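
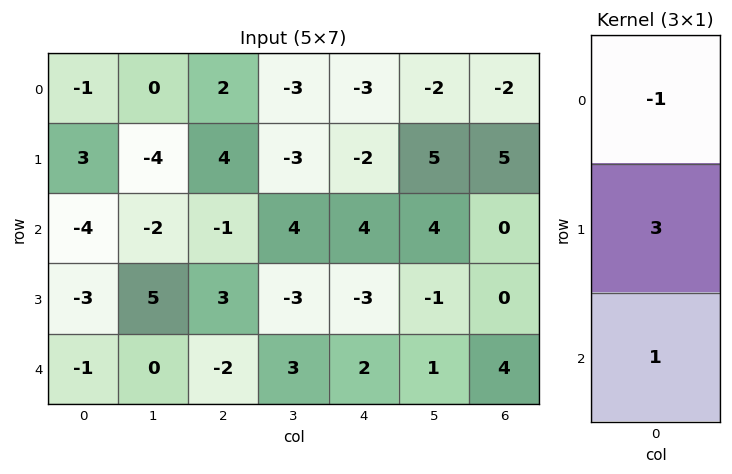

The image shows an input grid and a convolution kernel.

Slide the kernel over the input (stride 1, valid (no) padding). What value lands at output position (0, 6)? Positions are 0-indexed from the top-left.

17

The receptive field on the input at this output position is [-2 / 5 / 0]. Elementwise product with the kernel and sum: -2·-1 + 5·3 + 0·1.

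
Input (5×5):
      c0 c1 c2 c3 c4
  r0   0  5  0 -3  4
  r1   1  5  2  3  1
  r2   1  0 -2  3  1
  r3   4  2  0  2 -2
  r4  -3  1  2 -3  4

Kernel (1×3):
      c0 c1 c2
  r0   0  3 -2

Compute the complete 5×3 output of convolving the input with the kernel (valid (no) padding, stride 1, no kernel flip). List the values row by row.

Output[0,0]: The receptive field on the input at this output position is [0 5 0]. Elementwise product with the kernel and sum: 5·3 + 0·-2.

15 6 -17
11 0 7
4 -12 7
6 -4 10
-1 12 -17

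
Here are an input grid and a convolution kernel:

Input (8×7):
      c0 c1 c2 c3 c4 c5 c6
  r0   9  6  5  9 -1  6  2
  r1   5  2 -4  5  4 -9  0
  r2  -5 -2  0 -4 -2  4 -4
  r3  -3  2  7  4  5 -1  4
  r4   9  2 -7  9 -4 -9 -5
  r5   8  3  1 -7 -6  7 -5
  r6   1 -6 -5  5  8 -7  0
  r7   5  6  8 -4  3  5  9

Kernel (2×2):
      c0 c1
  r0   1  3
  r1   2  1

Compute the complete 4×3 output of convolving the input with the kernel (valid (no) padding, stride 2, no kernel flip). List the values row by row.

39 29 16
-15 6 19
34 15 -36
-1 22 -2

Output[0,0]: The receptive field on the input at this output position is [9 6 / 5 2]. Elementwise product with the kernel and sum: 9·1 + 6·3 + 5·2 + 2·1.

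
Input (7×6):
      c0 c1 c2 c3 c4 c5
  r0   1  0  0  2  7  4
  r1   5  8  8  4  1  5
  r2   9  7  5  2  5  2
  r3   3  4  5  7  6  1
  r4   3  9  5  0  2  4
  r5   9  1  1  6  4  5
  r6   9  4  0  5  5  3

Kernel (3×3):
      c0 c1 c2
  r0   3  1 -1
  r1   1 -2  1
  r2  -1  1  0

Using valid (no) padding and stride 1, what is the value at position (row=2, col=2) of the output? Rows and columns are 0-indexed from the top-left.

4

The receptive field on the input at this output position is [5 2 5 / 5 7 6 / 5 0 2]. Elementwise product with the kernel and sum: 5·3 + 2·1 + 5·-1 + 5·1 + 7·-2 + 6·1 + 5·-1 + 0·1.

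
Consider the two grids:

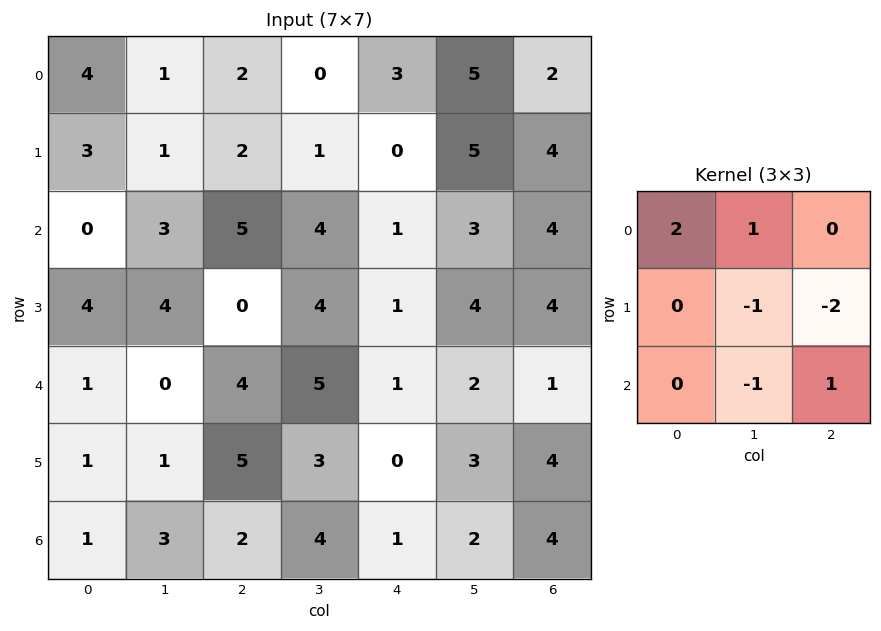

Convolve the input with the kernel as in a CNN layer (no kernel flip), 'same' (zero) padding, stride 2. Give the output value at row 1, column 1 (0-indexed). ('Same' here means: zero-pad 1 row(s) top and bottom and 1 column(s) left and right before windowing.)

-5

The receptive field on the zero-padded input at this output position is [1 2 1 / 3 5 4 / 4 0 4]. Elementwise product with the kernel and sum: 1·2 + 2·1 + 5·-1 + 4·-2 + 0·-1 + 4·1.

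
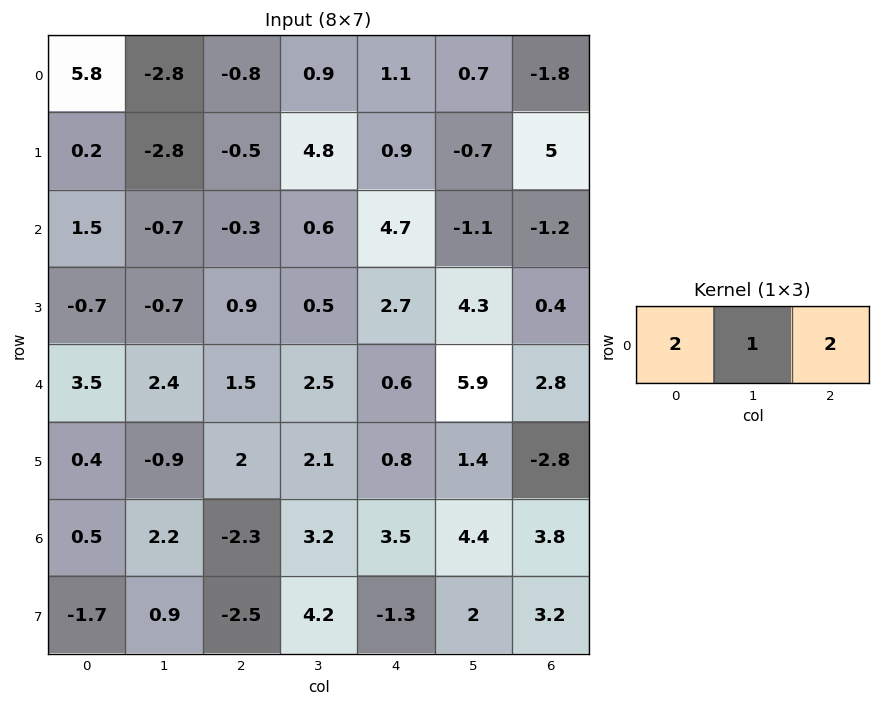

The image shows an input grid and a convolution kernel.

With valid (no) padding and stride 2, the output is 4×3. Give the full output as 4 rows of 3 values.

7.2 1.5 -0.7
1.7 9.4 5.9
12.4 6.7 12.7
-1.4 5.6 19

Output[0,0]: The receptive field on the input at this output position is [5.8 -2.8 -0.8]. Elementwise product with the kernel and sum: 5.8·2 + -2.8·1 + -0.8·2.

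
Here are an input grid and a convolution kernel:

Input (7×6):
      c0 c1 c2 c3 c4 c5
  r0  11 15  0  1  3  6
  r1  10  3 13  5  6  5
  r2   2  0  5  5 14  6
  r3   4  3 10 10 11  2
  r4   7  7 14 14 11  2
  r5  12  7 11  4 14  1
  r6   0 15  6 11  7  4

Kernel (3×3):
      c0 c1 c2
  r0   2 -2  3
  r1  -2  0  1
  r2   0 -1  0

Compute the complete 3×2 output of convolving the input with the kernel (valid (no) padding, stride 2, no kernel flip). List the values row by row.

-15 -18
14 19
14 14

Output[0,0]: The receptive field on the input at this output position is [11 15 0 / 10 3 13 / 2 0 5]. Elementwise product with the kernel and sum: 11·2 + 15·-2 + 0·3 + 10·-2 + 13·1 + 0·-1.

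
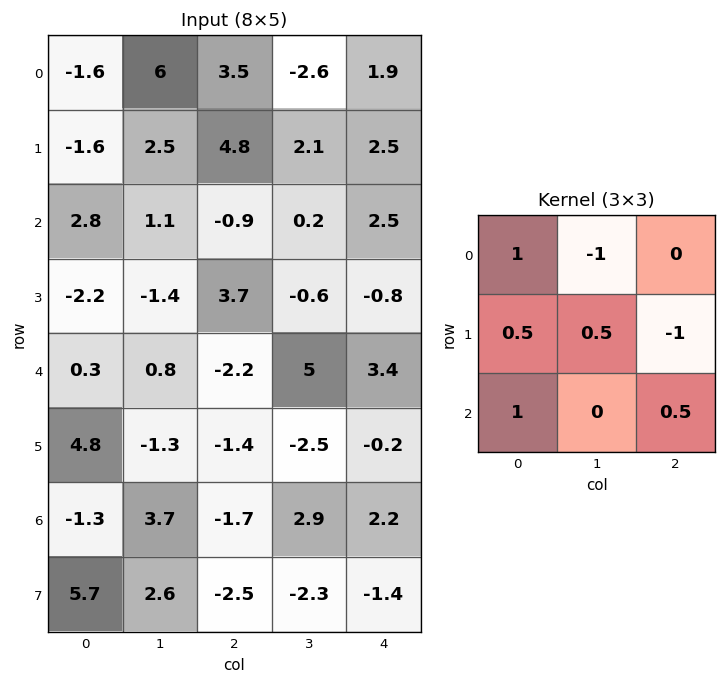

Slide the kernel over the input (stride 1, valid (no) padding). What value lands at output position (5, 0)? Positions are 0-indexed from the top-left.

The receptive field on the input at this output position is [4.8 -1.3 -1.4 / -1.3 3.7 -1.7 / 5.7 2.6 -2.5]. Elementwise product with the kernel and sum: 4.8·1 + -1.3·-1 + -1.3·0.5 + 3.7·0.5 + -1.7·-1 + 5.7·1 + -2.5·0.5.

13.45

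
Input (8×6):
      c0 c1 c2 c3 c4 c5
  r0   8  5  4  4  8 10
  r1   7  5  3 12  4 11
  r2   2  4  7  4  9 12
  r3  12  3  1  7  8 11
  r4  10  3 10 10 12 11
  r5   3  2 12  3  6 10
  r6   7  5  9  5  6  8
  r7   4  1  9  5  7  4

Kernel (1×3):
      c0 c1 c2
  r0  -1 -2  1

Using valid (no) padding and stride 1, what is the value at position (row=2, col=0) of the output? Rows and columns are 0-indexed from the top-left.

-3

The receptive field on the input at this output position is [2 4 7]. Elementwise product with the kernel and sum: 2·-1 + 4·-2 + 7·1.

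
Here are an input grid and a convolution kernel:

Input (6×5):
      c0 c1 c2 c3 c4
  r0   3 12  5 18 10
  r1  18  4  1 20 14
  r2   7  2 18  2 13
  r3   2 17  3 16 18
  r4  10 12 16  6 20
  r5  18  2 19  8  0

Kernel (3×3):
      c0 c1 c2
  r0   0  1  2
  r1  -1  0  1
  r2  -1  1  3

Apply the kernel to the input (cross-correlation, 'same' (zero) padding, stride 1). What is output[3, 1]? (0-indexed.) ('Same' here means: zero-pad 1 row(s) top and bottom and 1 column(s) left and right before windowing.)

89

The receptive field on the zero-padded input at this output position is [7 2 18 / 2 17 3 / 10 12 16]. Elementwise product with the kernel and sum: 2·1 + 18·2 + 2·-1 + 3·1 + 10·-1 + 12·1 + 16·3.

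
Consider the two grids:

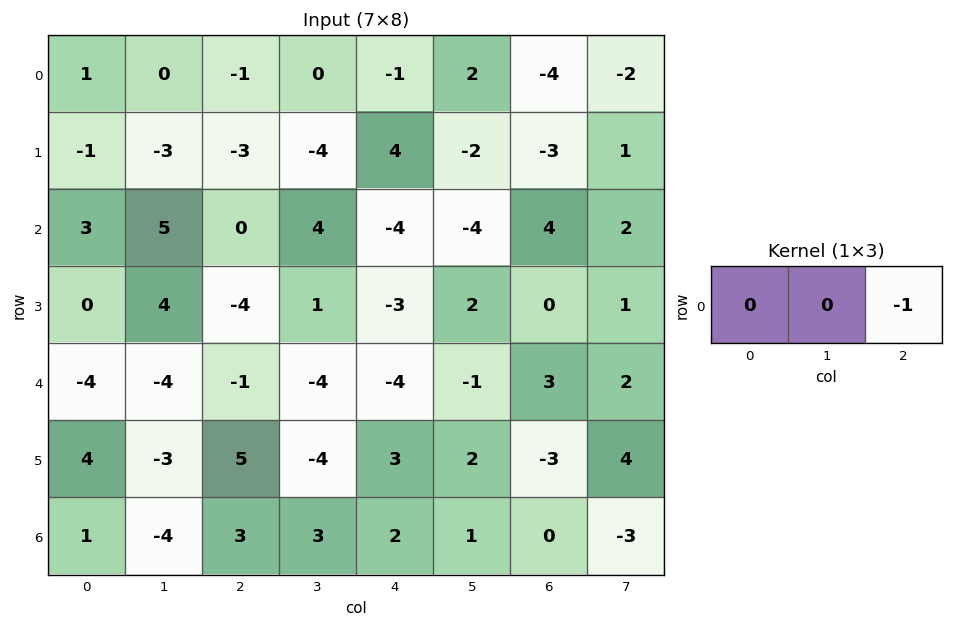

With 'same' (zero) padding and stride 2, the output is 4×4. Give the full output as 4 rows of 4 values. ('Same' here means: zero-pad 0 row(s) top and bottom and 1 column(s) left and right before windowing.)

0 0 -2 2
-5 -4 4 -2
4 4 1 -2
4 -3 -1 3

Output[0,0]: The receptive field on the zero-padded input at this output position is [0 1 0]. Elementwise product with the kernel and sum: 0·-1.
Output[0,1]: The receptive field on the zero-padded input at this output position is [0 -1 0]. Elementwise product with the kernel and sum: 0·-1.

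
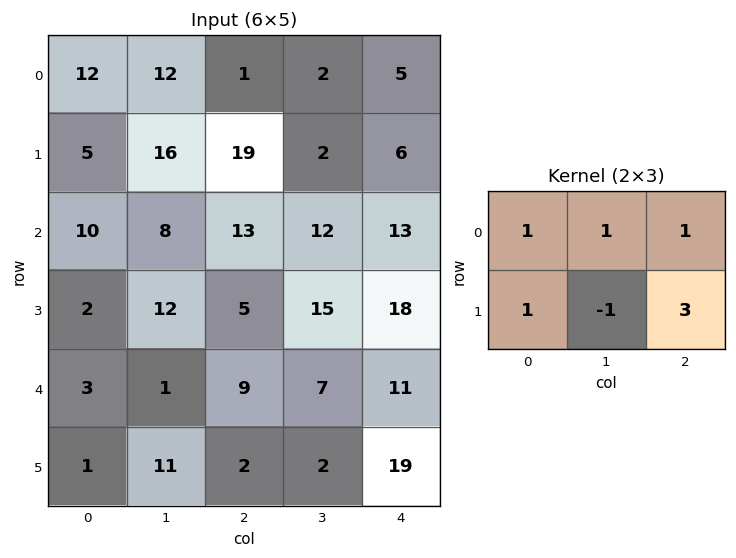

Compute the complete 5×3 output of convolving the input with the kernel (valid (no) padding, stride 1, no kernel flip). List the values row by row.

71 18 43
81 68 67
36 85 82
48 45 73
9 32 84

Output[0,0]: The receptive field on the input at this output position is [12 12 1 / 5 16 19]. Elementwise product with the kernel and sum: 12·1 + 12·1 + 1·1 + 5·1 + 16·-1 + 19·3.
Output[0,1]: The receptive field on the input at this output position is [12 1 2 / 16 19 2]. Elementwise product with the kernel and sum: 12·1 + 1·1 + 2·1 + 16·1 + 19·-1 + 2·3.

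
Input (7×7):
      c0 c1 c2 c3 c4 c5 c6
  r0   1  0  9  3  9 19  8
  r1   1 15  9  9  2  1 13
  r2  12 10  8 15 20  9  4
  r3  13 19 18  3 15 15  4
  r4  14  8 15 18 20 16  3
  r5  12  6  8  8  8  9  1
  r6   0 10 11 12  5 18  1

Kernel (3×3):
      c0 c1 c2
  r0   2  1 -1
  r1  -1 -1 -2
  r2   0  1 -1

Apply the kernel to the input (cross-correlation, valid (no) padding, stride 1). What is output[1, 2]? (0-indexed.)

The receptive field on the input at this output position is [9 9 2 / 8 15 20 / 18 3 15]. Elementwise product with the kernel and sum: 9·2 + 9·1 + 2·-1 + 8·-1 + 15·-1 + 20·-2 + 3·1 + 15·-1.

-50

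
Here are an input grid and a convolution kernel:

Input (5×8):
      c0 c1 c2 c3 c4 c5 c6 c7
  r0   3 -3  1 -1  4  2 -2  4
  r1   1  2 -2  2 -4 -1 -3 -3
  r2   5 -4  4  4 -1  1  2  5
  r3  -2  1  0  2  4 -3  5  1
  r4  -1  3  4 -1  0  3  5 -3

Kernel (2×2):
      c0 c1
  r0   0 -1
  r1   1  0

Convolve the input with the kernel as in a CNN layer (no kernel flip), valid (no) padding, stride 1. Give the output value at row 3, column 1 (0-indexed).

3

The receptive field on the input at this output position is [1 0 / 3 4]. Elementwise product with the kernel and sum: 0·-1 + 3·1.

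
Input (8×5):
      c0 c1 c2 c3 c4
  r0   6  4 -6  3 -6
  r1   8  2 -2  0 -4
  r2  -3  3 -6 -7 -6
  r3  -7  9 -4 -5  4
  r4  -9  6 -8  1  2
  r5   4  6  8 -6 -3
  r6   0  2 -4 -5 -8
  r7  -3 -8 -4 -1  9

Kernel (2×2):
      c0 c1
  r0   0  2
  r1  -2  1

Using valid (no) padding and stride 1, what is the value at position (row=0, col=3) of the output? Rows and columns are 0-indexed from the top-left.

-16

The receptive field on the input at this output position is [3 -6 / 0 -4]. Elementwise product with the kernel and sum: -6·2 + 0·-2 + -4·1.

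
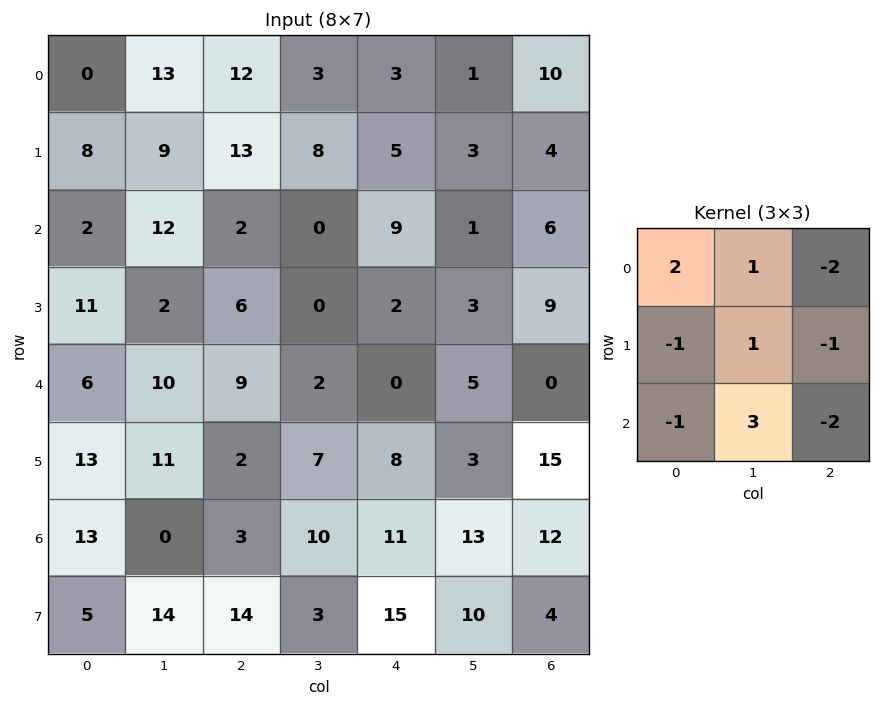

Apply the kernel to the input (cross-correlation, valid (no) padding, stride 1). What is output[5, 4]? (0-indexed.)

-14

The receptive field on the input at this output position is [8 3 15 / 11 13 12 / 15 10 4]. Elementwise product with the kernel and sum: 8·2 + 3·1 + 15·-2 + 11·-1 + 13·1 + 12·-1 + 15·-1 + 10·3 + 4·-2.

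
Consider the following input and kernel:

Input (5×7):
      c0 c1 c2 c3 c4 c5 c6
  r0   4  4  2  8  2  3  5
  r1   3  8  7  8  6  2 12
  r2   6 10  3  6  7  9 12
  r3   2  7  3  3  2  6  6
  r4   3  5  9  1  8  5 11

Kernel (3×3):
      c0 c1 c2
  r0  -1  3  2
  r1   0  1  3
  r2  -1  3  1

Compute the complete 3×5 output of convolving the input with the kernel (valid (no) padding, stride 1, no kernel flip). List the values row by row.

68 54 74 40 87
76 55 64 57 91
67 46 40 81 86

Output[0,0]: The receptive field on the input at this output position is [4 4 2 / 3 8 7 / 6 10 3]. Elementwise product with the kernel and sum: 4·-1 + 4·3 + 2·2 + 8·1 + 7·3 + 6·-1 + 10·3 + 3·1.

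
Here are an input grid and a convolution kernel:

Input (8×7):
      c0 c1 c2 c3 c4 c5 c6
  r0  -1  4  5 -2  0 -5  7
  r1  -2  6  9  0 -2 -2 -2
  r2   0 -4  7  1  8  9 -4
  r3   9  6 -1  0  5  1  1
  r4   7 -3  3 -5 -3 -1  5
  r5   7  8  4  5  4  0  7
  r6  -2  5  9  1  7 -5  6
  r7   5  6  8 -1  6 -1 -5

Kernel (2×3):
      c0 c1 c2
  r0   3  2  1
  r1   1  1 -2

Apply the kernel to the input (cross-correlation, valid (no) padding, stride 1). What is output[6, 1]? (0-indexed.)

50

The receptive field on the input at this output position is [5 9 1 / 6 8 -1]. Elementwise product with the kernel and sum: 5·3 + 9·2 + 1·1 + 6·1 + 8·1 + -1·-2.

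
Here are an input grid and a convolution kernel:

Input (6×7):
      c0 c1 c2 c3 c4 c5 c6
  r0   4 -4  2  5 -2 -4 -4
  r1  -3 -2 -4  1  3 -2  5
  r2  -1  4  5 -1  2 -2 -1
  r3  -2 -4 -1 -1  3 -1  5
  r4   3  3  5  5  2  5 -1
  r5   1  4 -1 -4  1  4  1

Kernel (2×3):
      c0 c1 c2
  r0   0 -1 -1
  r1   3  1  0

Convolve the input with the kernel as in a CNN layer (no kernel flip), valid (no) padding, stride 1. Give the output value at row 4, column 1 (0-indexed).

The receptive field on the input at this output position is [3 5 5 / 4 -1 -4]. Elementwise product with the kernel and sum: 5·-1 + 5·-1 + 4·3 + -1·1.

1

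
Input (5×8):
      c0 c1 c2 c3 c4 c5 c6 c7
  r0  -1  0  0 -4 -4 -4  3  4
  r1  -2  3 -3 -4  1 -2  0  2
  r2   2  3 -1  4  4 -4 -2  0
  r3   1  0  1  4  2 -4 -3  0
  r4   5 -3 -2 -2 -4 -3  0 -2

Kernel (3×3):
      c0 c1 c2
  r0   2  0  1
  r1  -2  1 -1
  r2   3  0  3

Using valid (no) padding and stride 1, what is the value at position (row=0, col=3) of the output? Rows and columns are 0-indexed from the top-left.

-1

The receptive field on the input at this output position is [-4 -4 -4 / -4 1 -2 / 4 4 -4]. Elementwise product with the kernel and sum: -4·2 + -4·1 + -4·-2 + 1·1 + -2·-1 + 4·3 + -4·3.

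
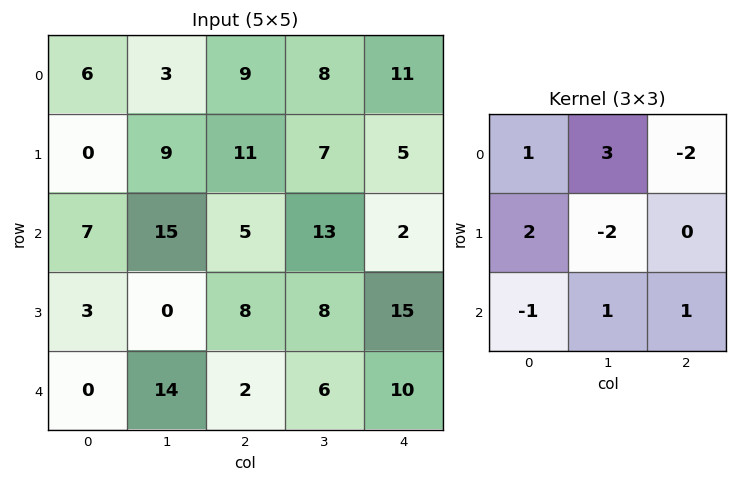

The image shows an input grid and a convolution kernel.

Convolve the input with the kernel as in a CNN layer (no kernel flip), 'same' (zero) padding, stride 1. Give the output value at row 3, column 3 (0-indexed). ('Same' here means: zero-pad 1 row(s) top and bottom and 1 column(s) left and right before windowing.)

54

The receptive field on the zero-padded input at this output position is [5 13 2 / 8 8 15 / 2 6 10]. Elementwise product with the kernel and sum: 5·1 + 13·3 + 2·-2 + 8·2 + 8·-2 + 2·-1 + 6·1 + 10·1.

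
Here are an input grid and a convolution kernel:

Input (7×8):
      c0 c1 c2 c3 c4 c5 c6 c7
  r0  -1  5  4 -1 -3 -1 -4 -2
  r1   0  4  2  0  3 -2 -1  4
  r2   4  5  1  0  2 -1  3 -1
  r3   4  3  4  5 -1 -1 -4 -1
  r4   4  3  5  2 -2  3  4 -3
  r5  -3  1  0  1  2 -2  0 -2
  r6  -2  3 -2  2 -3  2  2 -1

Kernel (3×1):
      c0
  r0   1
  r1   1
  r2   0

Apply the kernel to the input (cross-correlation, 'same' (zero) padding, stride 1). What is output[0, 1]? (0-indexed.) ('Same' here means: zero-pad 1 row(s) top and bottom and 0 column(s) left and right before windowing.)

5

The receptive field on the zero-padded input at this output position is [0 / 5 / 4]. Elementwise product with the kernel and sum: 0·1 + 5·1.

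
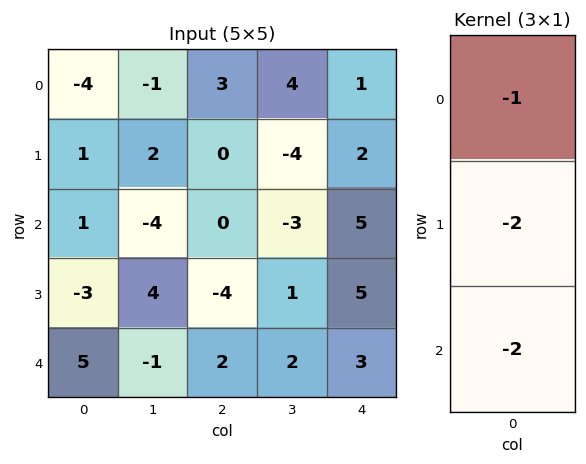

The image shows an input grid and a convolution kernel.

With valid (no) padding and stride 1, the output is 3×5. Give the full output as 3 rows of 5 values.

Output[0,0]: The receptive field on the input at this output position is [-4 / 1 / 1]. Elementwise product with the kernel and sum: -4·-1 + 1·-2 + 1·-2.
Output[0,1]: The receptive field on the input at this output position is [-1 / 2 / -4]. Elementwise product with the kernel and sum: -1·-1 + 2·-2 + -4·-2.

0 5 -3 10 -15
3 -2 8 8 -22
-5 -2 4 -3 -21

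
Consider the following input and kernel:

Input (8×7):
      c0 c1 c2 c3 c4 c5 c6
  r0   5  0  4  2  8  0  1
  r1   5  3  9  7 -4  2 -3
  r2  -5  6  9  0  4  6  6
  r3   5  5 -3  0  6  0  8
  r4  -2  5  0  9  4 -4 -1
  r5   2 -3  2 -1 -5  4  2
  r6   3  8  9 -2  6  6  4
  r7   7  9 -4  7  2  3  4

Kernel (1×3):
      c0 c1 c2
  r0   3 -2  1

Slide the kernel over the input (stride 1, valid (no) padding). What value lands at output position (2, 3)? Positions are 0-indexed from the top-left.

The receptive field on the input at this output position is [0 4 6]. Elementwise product with the kernel and sum: 0·3 + 4·-2 + 6·1.

-2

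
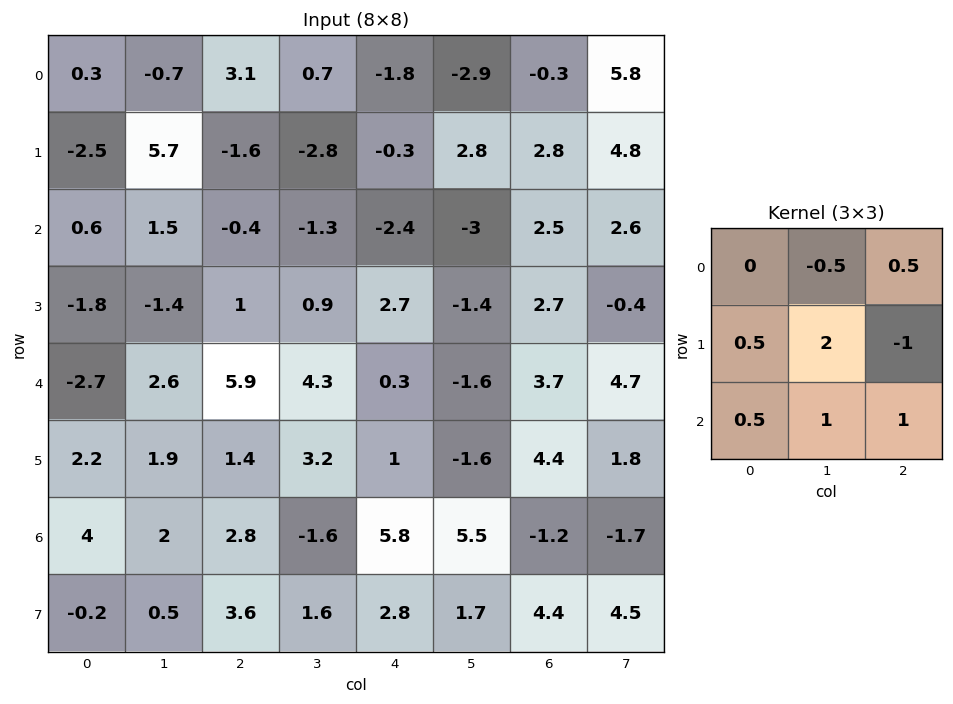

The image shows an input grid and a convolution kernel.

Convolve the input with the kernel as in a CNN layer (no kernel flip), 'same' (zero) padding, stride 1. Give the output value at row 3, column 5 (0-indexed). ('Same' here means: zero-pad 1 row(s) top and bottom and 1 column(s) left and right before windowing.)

0.85

The receptive field on the zero-padded input at this output position is [-2.4 -3 2.5 / 2.7 -1.4 2.7 / 0.3 -1.6 3.7]. Elementwise product with the kernel and sum: -3·-0.5 + 2.5·0.5 + 2.7·0.5 + -1.4·2 + 2.7·-1 + 0.3·0.5 + -1.6·1 + 3.7·1.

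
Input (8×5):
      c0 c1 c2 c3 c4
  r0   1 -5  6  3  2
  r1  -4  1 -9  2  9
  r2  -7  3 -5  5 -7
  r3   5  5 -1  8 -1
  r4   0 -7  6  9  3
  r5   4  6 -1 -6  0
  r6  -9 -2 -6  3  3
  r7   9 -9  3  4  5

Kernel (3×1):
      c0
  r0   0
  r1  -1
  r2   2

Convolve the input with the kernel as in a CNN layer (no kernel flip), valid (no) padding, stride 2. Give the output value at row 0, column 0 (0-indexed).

The receptive field on the input at this output position is [1 / -4 / -7]. Elementwise product with the kernel and sum: -4·-1 + -7·2.

-10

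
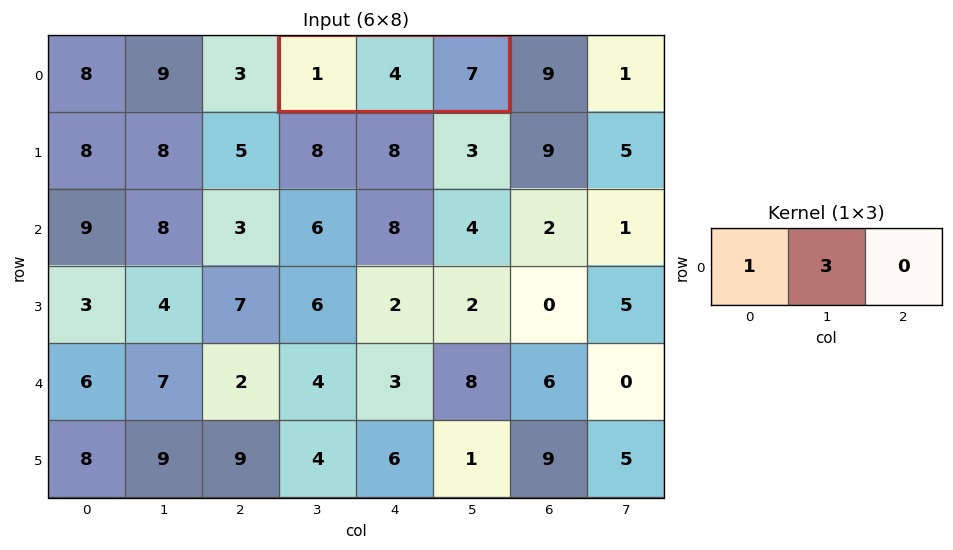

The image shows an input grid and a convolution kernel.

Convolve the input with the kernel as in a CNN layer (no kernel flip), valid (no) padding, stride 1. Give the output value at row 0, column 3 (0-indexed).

13

The receptive field on the input at this output position is [1 4 7]. Elementwise product with the kernel and sum: 1·1 + 4·3.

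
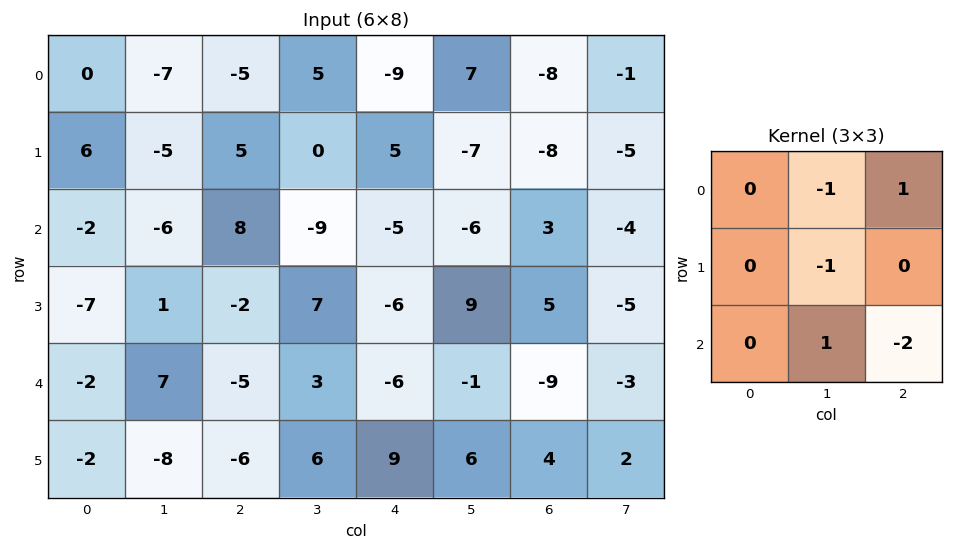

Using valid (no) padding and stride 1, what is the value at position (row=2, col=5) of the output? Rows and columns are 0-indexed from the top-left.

-15

The receptive field on the input at this output position is [-6 3 -4 / 9 5 -5 / -1 -9 -3]. Elementwise product with the kernel and sum: 3·-1 + -4·1 + 5·-1 + -9·1 + -3·-2.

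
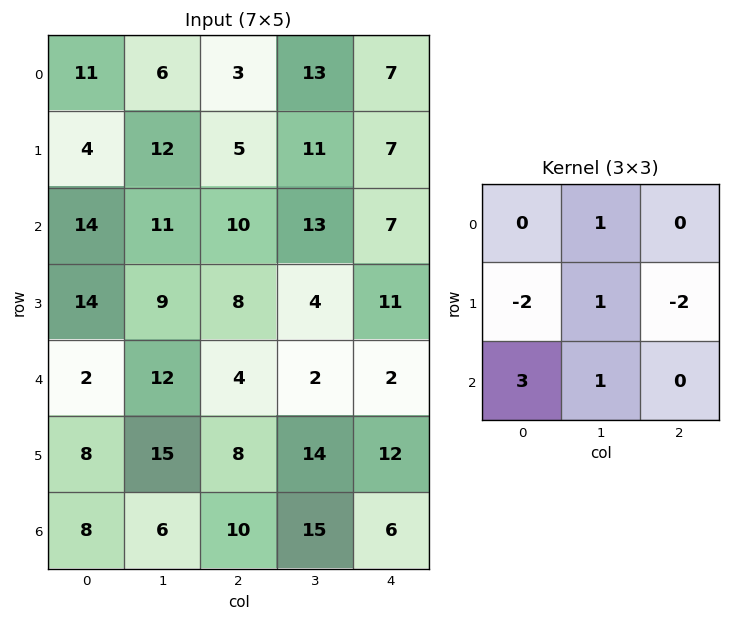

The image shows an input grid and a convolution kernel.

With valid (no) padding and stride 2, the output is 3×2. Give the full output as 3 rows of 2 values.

53 43
-6 -7
25 21

Output[0,0]: The receptive field on the input at this output position is [11 6 3 / 4 12 5 / 14 11 10]. Elementwise product with the kernel and sum: 6·1 + 4·-2 + 12·1 + 5·-2 + 14·3 + 11·1.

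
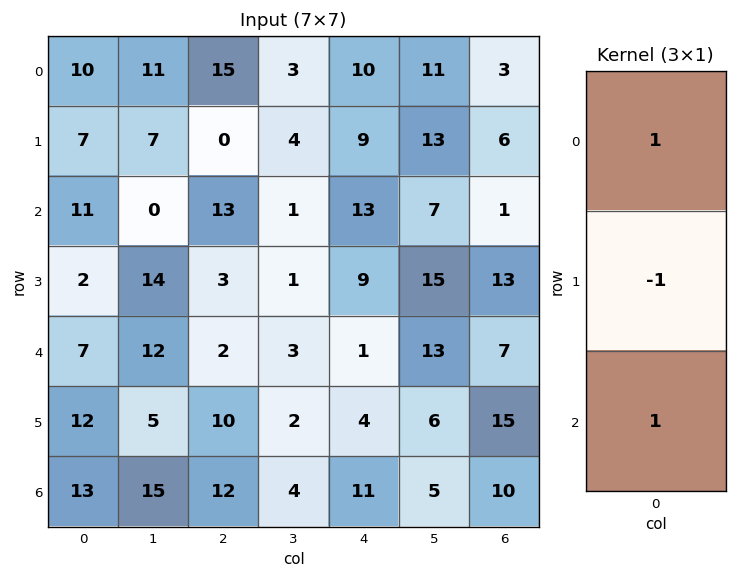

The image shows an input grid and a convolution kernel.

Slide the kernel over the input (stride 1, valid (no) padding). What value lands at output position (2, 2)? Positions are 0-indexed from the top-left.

The receptive field on the input at this output position is [13 / 3 / 2]. Elementwise product with the kernel and sum: 13·1 + 3·-1 + 2·1.

12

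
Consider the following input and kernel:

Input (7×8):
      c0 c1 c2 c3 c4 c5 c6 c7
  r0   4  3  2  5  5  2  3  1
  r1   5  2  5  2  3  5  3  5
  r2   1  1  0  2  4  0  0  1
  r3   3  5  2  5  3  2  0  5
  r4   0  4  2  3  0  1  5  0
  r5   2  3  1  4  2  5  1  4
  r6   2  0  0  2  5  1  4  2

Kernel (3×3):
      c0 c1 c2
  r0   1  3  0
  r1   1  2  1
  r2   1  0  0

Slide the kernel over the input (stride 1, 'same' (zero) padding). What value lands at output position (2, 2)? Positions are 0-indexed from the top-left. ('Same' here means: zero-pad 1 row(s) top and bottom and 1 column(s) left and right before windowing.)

25

The receptive field on the zero-padded input at this output position is [2 5 2 / 1 0 2 / 5 2 5]. Elementwise product with the kernel and sum: 2·1 + 5·3 + 1·1 + 0·2 + 2·1 + 5·1.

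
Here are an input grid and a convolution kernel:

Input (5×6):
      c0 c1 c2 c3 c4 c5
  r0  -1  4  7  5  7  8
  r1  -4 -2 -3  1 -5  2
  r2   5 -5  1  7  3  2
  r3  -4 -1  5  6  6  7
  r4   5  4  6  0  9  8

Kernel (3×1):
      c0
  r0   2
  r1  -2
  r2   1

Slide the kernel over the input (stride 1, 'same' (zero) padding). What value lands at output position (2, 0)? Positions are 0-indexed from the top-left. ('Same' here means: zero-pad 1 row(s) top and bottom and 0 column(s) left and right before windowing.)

-22

The receptive field on the zero-padded input at this output position is [-4 / 5 / -4]. Elementwise product with the kernel and sum: -4·2 + 5·-2 + -4·1.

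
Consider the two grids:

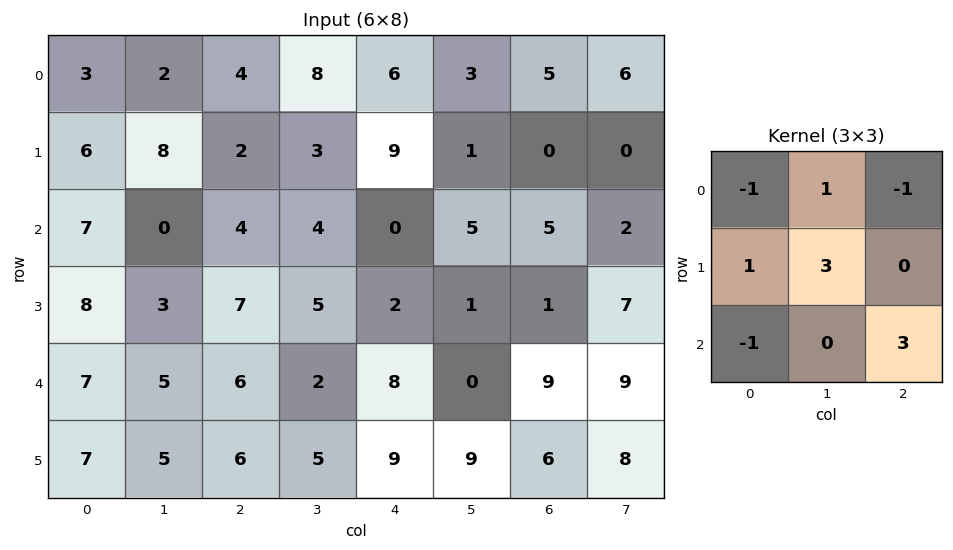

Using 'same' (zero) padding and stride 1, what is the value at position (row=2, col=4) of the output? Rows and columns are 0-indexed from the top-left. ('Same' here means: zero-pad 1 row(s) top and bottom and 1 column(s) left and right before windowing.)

The receptive field on the zero-padded input at this output position is [3 9 1 / 4 0 5 / 5 2 1]. Elementwise product with the kernel and sum: 3·-1 + 9·1 + 1·-1 + 4·1 + 0·3 + 5·-1 + 1·3.

7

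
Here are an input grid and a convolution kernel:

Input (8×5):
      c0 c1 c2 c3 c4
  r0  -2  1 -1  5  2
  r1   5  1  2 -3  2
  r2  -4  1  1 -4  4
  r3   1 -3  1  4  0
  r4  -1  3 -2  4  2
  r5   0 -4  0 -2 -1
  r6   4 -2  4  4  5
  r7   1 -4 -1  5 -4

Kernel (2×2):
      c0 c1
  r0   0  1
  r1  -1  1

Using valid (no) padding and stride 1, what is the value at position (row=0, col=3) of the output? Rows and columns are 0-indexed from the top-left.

The receptive field on the input at this output position is [5 2 / -3 2]. Elementwise product with the kernel and sum: 2·1 + -3·-1 + 2·1.

7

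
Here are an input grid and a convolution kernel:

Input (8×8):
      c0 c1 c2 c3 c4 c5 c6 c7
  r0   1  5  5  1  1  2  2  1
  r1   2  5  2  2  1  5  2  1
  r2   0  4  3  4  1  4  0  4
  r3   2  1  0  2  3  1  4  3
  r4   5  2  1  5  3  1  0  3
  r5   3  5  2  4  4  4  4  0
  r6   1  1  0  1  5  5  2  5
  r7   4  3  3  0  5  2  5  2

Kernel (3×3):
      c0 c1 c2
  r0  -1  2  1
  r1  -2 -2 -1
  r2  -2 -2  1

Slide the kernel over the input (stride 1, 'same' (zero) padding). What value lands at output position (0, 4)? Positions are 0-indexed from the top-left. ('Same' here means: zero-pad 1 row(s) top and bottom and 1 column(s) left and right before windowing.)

-7

The receptive field on the zero-padded input at this output position is [0 0 0 / 1 1 2 / 2 1 5]. Elementwise product with the kernel and sum: 0·-1 + 0·2 + 0·1 + 1·-2 + 1·-2 + 2·-1 + 2·-2 + 1·-2 + 5·1.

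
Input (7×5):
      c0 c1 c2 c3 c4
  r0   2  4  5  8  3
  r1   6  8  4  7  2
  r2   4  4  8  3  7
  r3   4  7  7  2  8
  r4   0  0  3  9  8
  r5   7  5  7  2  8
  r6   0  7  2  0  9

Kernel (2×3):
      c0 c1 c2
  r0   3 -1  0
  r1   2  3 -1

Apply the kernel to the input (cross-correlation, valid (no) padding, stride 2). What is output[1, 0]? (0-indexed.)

The receptive field on the input at this output position is [4 4 8 / 4 7 7]. Elementwise product with the kernel and sum: 4·3 + 4·-1 + 4·2 + 7·3 + 7·-1.

30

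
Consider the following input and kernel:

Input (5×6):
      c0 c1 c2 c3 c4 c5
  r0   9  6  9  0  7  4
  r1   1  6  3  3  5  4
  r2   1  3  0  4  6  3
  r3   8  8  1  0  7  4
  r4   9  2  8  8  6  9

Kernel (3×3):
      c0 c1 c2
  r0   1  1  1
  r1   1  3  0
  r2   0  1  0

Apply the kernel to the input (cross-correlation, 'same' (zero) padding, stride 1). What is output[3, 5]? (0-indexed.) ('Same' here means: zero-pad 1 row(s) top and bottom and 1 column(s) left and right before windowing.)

37

The receptive field on the zero-padded input at this output position is [6 3 0 / 7 4 0 / 6 9 0]. Elementwise product with the kernel and sum: 6·1 + 3·1 + 0·1 + 7·1 + 4·3 + 9·1.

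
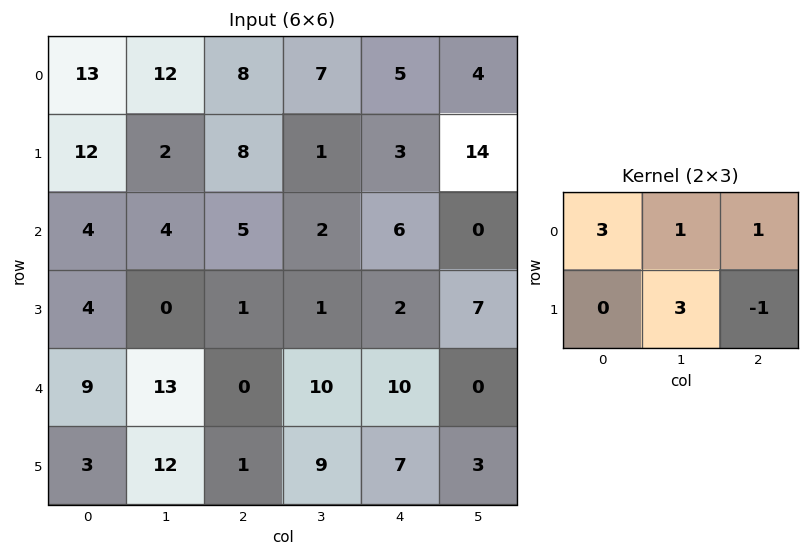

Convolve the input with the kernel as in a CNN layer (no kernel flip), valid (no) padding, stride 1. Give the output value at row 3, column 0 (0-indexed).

52

The receptive field on the input at this output position is [4 0 1 / 9 13 0]. Elementwise product with the kernel and sum: 4·3 + 0·1 + 1·1 + 13·3 + 0·-1.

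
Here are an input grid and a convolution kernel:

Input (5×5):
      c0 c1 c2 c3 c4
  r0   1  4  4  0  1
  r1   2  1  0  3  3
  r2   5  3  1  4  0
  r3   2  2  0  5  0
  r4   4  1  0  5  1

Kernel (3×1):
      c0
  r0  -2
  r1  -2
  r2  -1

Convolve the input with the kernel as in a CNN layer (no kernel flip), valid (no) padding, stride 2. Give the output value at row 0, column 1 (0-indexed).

-9

The receptive field on the input at this output position is [4 / 0 / 1]. Elementwise product with the kernel and sum: 4·-2 + 0·-2 + 1·-1.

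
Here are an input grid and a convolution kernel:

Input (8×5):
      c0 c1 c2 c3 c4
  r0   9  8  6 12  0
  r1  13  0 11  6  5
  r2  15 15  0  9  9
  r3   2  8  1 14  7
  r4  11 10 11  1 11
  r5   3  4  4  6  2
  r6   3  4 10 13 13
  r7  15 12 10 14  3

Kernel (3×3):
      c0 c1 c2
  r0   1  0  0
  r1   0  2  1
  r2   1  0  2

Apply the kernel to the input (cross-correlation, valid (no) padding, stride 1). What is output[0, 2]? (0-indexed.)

41

The receptive field on the input at this output position is [6 12 0 / 11 6 5 / 0 9 9]. Elementwise product with the kernel and sum: 6·1 + 6·2 + 5·1 + 0·1 + 9·2.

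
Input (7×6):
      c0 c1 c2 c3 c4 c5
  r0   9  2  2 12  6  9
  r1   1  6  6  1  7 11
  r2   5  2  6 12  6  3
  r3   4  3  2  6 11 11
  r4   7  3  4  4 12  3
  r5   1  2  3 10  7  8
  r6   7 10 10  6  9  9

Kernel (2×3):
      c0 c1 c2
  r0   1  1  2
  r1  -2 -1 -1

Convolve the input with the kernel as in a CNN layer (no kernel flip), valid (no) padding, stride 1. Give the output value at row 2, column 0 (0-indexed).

The receptive field on the input at this output position is [5 2 6 / 4 3 2]. Elementwise product with the kernel and sum: 5·1 + 2·1 + 6·2 + 4·-2 + 3·-1 + 2·-1.

6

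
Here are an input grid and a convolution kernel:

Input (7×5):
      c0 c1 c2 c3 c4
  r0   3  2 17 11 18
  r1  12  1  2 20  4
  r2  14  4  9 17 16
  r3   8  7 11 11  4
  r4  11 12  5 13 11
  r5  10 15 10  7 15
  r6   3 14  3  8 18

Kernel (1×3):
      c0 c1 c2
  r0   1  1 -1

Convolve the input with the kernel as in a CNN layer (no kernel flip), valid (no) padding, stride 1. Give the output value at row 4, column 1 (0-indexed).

4

The receptive field on the input at this output position is [12 5 13]. Elementwise product with the kernel and sum: 12·1 + 5·1 + 13·-1.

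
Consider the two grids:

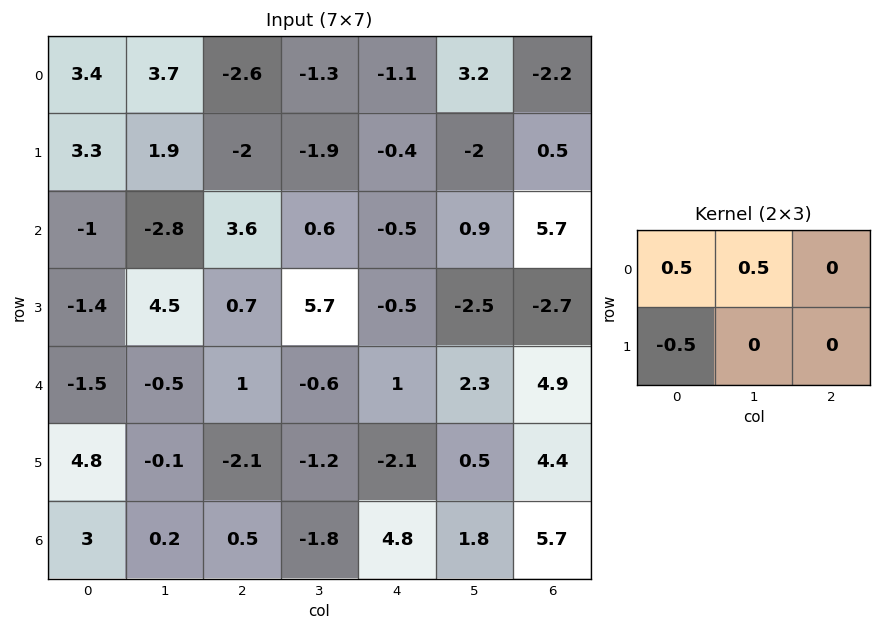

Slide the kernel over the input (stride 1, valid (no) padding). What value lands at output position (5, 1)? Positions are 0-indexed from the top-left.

-1.2

The receptive field on the input at this output position is [-0.1 -2.1 -1.2 / 0.2 0.5 -1.8]. Elementwise product with the kernel and sum: -0.1·0.5 + -2.1·0.5 + 0.2·-0.5.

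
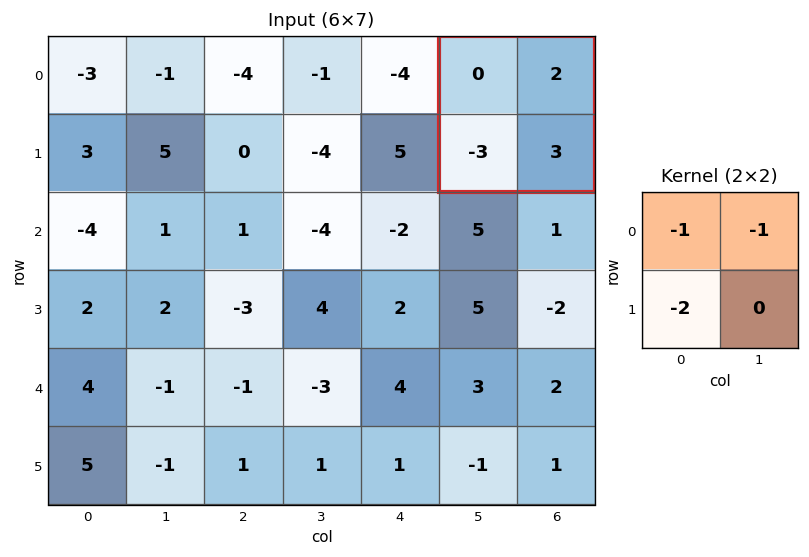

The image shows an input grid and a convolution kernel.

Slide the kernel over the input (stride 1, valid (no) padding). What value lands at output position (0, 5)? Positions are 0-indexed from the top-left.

4

The receptive field on the input at this output position is [0 2 / -3 3]. Elementwise product with the kernel and sum: 0·-1 + 2·-1 + -3·-2.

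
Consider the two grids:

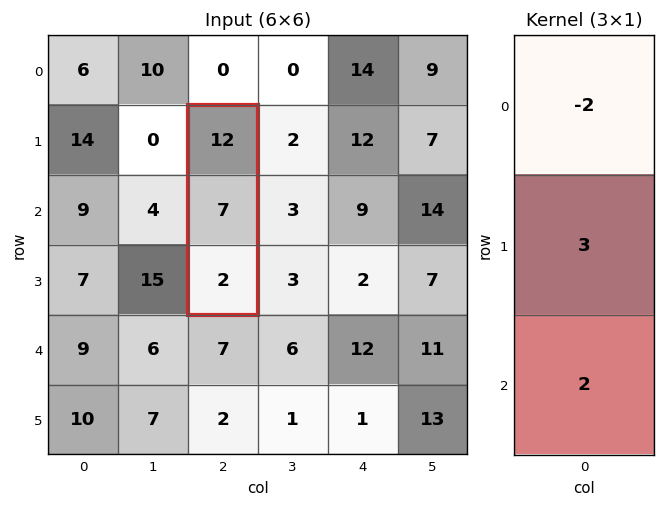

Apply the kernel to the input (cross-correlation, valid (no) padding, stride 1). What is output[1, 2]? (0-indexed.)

The receptive field on the input at this output position is [12 / 7 / 2]. Elementwise product with the kernel and sum: 12·-2 + 7·3 + 2·2.

1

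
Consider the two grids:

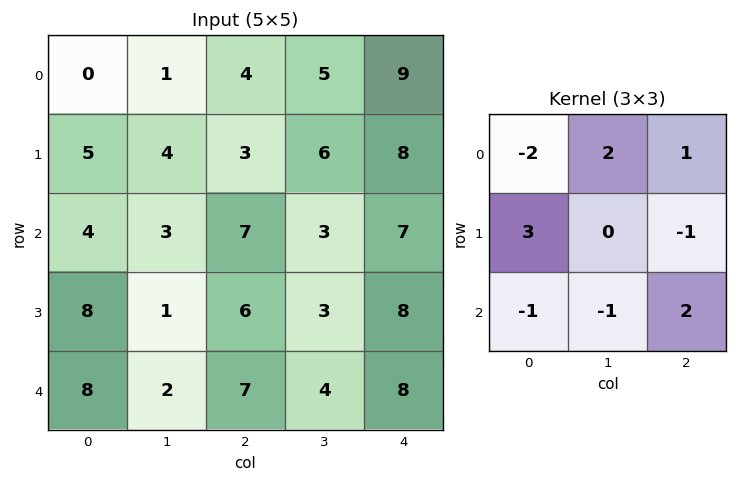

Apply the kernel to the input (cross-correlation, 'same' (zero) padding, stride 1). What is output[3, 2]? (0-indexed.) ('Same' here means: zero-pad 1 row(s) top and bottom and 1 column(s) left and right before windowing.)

The receptive field on the zero-padded input at this output position is [3 7 3 / 1 6 3 / 2 7 4]. Elementwise product with the kernel and sum: 3·-2 + 7·2 + 3·1 + 1·3 + 3·-1 + 2·-1 + 7·-1 + 4·2.

10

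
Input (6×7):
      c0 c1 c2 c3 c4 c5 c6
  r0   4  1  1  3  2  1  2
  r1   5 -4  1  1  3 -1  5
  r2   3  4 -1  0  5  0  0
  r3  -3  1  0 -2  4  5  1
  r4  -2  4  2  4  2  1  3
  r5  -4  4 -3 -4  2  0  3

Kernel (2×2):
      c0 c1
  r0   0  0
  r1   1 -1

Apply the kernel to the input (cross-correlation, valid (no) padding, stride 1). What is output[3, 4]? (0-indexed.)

The receptive field on the input at this output position is [4 5 / 2 1]. Elementwise product with the kernel and sum: 2·1 + 1·-1.

1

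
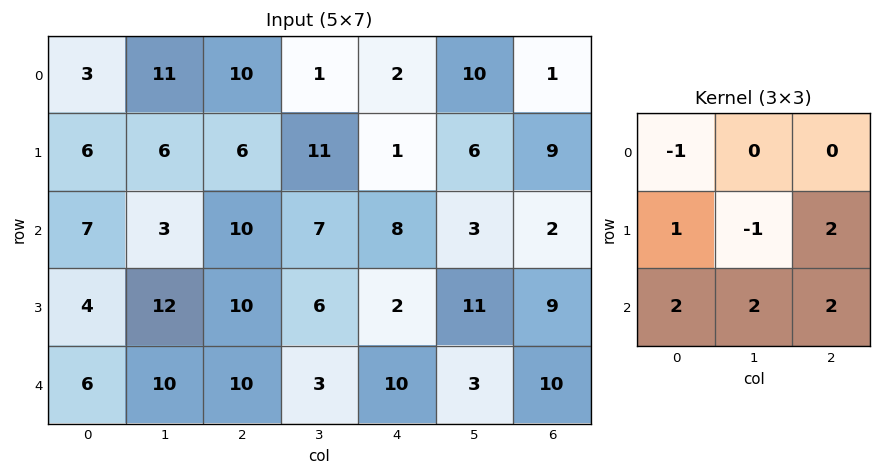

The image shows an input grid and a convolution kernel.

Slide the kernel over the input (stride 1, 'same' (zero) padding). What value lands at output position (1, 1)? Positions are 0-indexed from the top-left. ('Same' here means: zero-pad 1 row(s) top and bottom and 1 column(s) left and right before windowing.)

The receptive field on the zero-padded input at this output position is [3 11 10 / 6 6 6 / 7 3 10]. Elementwise product with the kernel and sum: 3·-1 + 6·1 + 6·-1 + 6·2 + 7·2 + 3·2 + 10·2.

49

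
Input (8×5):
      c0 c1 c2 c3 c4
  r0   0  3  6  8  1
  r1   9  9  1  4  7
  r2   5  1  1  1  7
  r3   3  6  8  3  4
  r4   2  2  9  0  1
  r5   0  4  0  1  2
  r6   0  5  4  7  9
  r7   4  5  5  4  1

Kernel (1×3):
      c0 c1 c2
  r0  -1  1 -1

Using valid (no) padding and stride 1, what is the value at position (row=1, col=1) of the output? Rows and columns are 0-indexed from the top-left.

-12

The receptive field on the input at this output position is [9 1 4]. Elementwise product with the kernel and sum: 9·-1 + 1·1 + 4·-1.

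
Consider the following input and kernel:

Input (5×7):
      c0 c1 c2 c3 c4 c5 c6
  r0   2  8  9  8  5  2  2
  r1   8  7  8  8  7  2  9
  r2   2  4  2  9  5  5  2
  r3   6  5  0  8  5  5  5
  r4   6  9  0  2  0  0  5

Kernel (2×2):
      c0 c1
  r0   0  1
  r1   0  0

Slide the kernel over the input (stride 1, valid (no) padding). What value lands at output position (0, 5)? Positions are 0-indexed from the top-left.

The receptive field on the input at this output position is [2 2 / 2 9]. Elementwise product with the kernel and sum: 2·1.

2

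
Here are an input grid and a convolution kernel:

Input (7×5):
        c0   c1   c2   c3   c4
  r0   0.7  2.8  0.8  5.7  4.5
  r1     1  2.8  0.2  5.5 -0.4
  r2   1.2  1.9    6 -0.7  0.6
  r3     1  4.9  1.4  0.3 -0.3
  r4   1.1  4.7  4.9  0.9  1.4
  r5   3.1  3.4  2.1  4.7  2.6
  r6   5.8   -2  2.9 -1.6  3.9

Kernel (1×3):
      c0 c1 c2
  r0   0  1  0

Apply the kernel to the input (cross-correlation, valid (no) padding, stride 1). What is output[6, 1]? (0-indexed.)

The receptive field on the input at this output position is [-2 2.9 -1.6]. Elementwise product with the kernel and sum: 2.9·1.

2.9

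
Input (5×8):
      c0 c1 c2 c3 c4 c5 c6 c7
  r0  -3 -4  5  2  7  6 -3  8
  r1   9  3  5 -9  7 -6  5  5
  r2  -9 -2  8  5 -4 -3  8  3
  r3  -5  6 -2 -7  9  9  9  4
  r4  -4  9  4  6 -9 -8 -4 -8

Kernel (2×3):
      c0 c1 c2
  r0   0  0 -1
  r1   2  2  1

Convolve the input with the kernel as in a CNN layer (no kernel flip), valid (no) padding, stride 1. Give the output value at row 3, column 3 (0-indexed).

The receptive field on the input at this output position is [-7 9 9 / 6 -9 -8]. Elementwise product with the kernel and sum: 9·-1 + 6·2 + -9·2 + -8·1.

-23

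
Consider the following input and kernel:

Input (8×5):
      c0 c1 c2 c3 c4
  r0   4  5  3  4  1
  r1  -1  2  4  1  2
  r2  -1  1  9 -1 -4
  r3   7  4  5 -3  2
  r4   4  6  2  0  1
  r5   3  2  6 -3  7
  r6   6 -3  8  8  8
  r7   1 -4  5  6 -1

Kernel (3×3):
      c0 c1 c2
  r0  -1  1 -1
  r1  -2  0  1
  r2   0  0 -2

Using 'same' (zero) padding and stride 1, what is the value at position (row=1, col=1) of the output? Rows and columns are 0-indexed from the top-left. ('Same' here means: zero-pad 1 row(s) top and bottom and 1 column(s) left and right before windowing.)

-14

The receptive field on the zero-padded input at this output position is [4 5 3 / -1 2 4 / -1 1 9]. Elementwise product with the kernel and sum: 4·-1 + 5·1 + 3·-1 + -1·-2 + 4·1 + 9·-2.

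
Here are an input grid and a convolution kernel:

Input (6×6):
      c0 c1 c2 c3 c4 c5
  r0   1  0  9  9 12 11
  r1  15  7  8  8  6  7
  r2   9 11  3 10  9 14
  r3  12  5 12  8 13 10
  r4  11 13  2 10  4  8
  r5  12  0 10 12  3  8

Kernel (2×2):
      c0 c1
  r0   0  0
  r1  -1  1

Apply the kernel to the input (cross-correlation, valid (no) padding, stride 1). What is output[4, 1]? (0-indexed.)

10

The receptive field on the input at this output position is [13 2 / 0 10]. Elementwise product with the kernel and sum: 0·-1 + 10·1.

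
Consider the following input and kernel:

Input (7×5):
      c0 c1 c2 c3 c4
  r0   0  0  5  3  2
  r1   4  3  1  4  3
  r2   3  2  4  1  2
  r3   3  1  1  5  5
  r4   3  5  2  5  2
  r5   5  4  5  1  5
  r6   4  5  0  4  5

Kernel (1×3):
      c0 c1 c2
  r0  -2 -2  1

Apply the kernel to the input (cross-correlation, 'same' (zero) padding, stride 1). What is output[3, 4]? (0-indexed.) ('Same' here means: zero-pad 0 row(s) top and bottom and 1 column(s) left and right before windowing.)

-20

The receptive field on the zero-padded input at this output position is [5 5 0]. Elementwise product with the kernel and sum: 5·-2 + 5·-2 + 0·1.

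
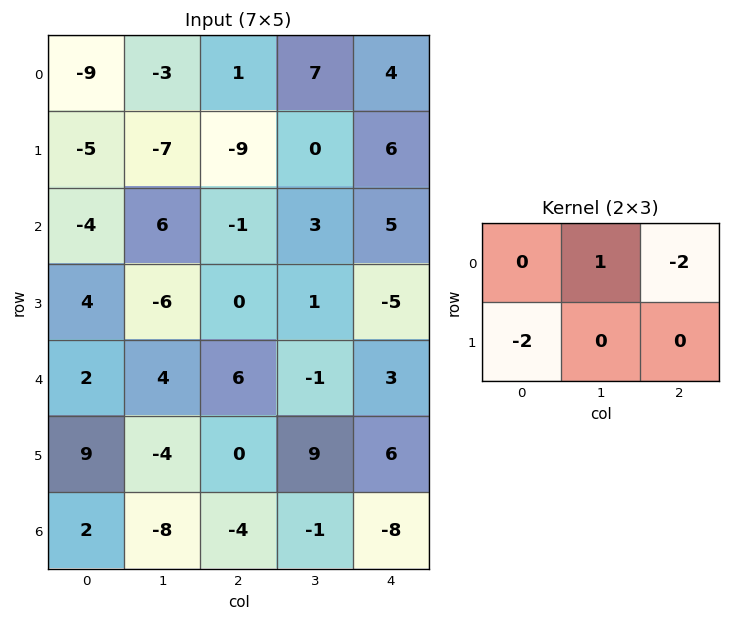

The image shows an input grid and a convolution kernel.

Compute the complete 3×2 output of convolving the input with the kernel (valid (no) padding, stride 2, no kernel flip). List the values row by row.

5 17
0 -7
-26 -7

Output[0,0]: The receptive field on the input at this output position is [-9 -3 1 / -5 -7 -9]. Elementwise product with the kernel and sum: -3·1 + 1·-2 + -5·-2.
Output[0,1]: The receptive field on the input at this output position is [1 7 4 / -9 0 6]. Elementwise product with the kernel and sum: 7·1 + 4·-2 + -9·-2.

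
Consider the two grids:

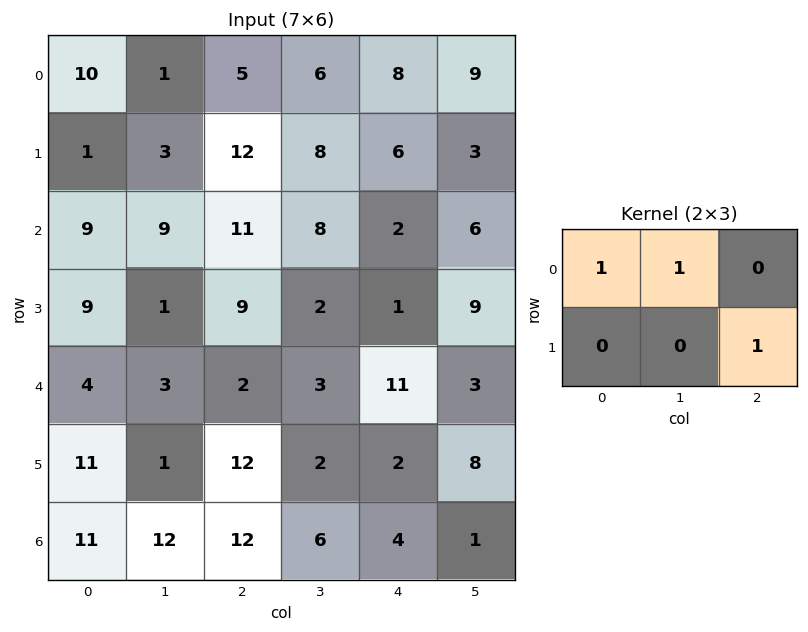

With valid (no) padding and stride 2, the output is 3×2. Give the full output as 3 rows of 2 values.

Output[0,0]: The receptive field on the input at this output position is [10 1 5 / 1 3 12]. Elementwise product with the kernel and sum: 10·1 + 1·1 + 12·1.
Output[0,1]: The receptive field on the input at this output position is [5 6 8 / 12 8 6]. Elementwise product with the kernel and sum: 5·1 + 6·1 + 6·1.

23 17
27 20
19 7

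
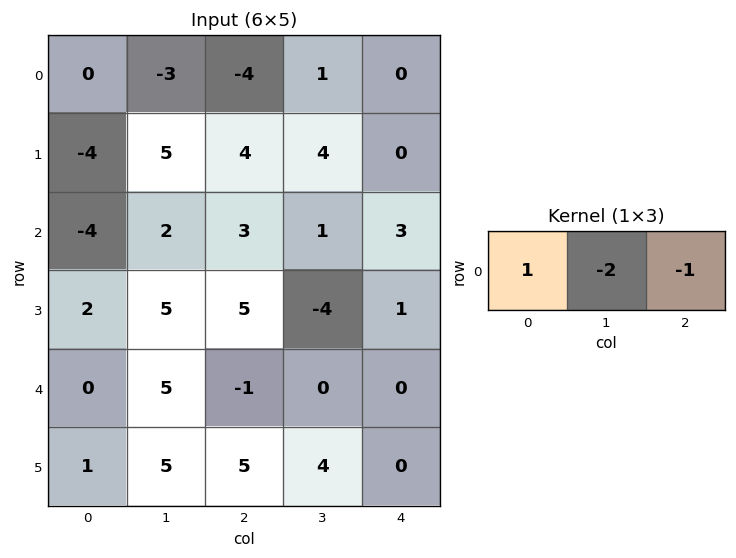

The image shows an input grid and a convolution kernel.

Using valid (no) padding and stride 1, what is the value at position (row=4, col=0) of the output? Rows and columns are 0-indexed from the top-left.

The receptive field on the input at this output position is [0 5 -1]. Elementwise product with the kernel and sum: 0·1 + 5·-2 + -1·-1.

-9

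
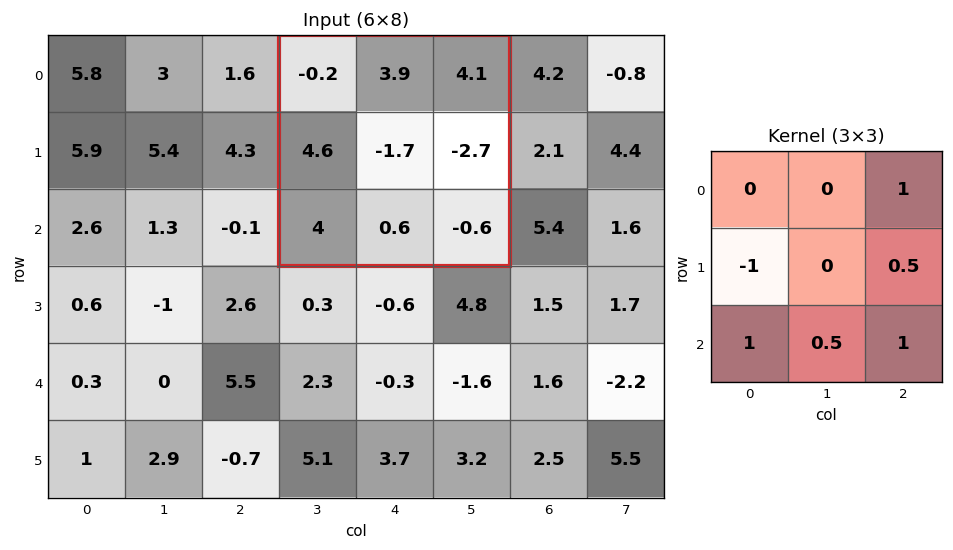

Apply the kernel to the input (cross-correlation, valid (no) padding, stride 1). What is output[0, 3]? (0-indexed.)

The receptive field on the input at this output position is [-0.2 3.9 4.1 / 4.6 -1.7 -2.7 / 4 0.6 -0.6]. Elementwise product with the kernel and sum: 4.1·1 + 4.6·-1 + -2.7·0.5 + 4·1 + 0.6·0.5 + -0.6·1.

1.85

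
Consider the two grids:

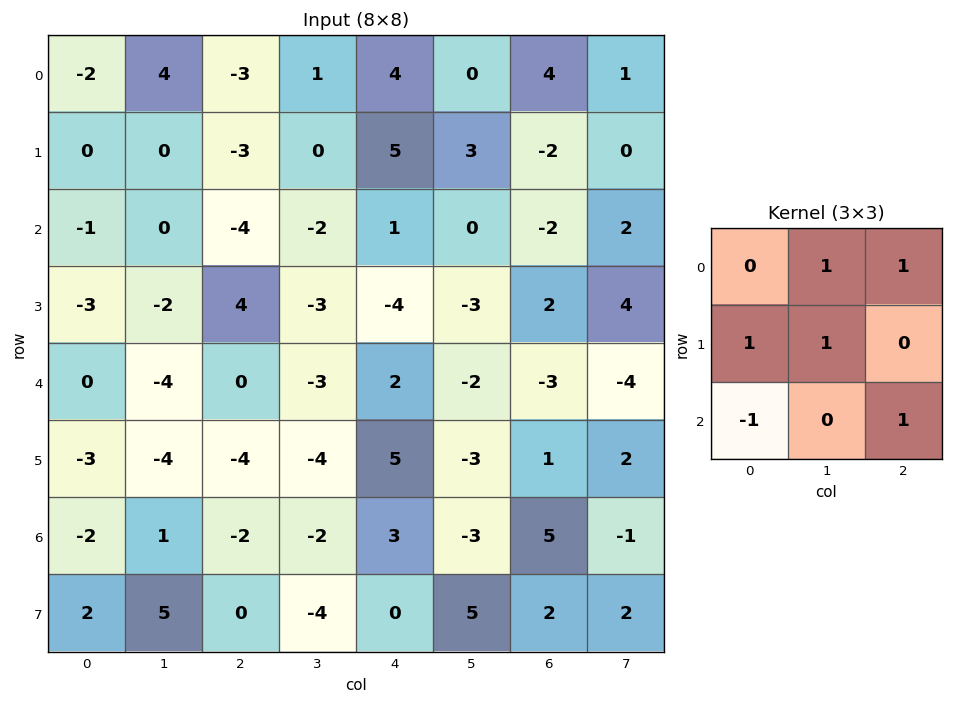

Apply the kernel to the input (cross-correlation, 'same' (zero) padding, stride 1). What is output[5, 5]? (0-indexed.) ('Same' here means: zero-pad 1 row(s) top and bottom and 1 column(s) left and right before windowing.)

-1

The receptive field on the zero-padded input at this output position is [2 -2 -3 / 5 -3 1 / 3 -3 5]. Elementwise product with the kernel and sum: -2·1 + -3·1 + 5·1 + -3·1 + 3·-1 + 5·1.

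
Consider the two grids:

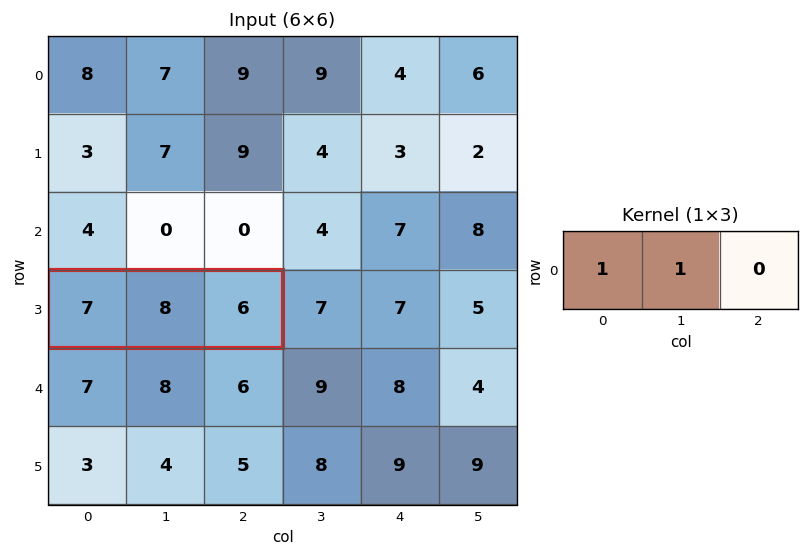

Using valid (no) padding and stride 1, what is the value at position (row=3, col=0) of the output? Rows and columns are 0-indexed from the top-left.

15

The receptive field on the input at this output position is [7 8 6]. Elementwise product with the kernel and sum: 7·1 + 8·1.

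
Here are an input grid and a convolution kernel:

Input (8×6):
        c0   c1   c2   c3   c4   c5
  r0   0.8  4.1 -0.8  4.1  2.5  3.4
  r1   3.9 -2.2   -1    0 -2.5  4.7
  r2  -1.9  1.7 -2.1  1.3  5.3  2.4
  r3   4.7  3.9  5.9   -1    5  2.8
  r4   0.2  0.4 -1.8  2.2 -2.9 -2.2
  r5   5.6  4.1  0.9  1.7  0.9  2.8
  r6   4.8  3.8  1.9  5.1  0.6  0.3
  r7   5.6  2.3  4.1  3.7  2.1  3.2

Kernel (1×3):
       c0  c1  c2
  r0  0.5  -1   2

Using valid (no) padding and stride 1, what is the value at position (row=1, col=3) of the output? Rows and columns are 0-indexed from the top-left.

11.9

The receptive field on the input at this output position is [0 -2.5 4.7]. Elementwise product with the kernel and sum: 0·0.5 + -2.5·-1 + 4.7·2.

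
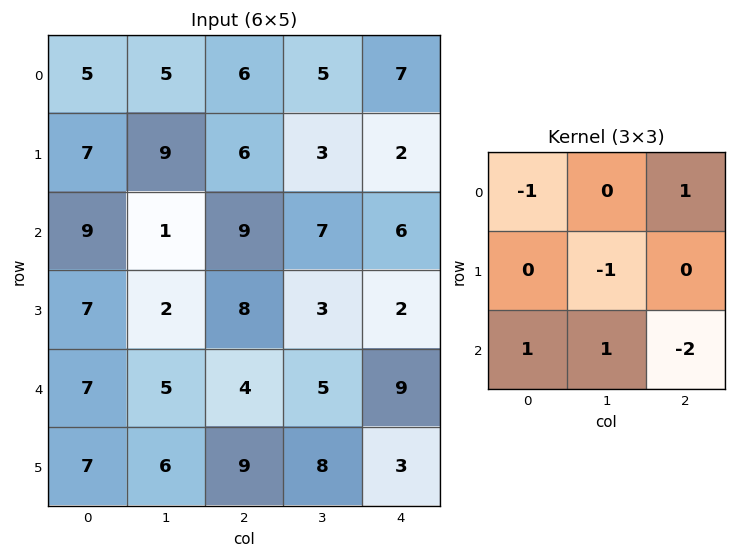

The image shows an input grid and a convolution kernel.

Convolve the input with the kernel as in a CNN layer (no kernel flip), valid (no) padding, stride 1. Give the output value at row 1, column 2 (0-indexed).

The receptive field on the input at this output position is [6 3 2 / 9 7 6 / 8 3 2]. Elementwise product with the kernel and sum: 6·-1 + 2·1 + 7·-1 + 8·1 + 3·1 + 2·-2.

-4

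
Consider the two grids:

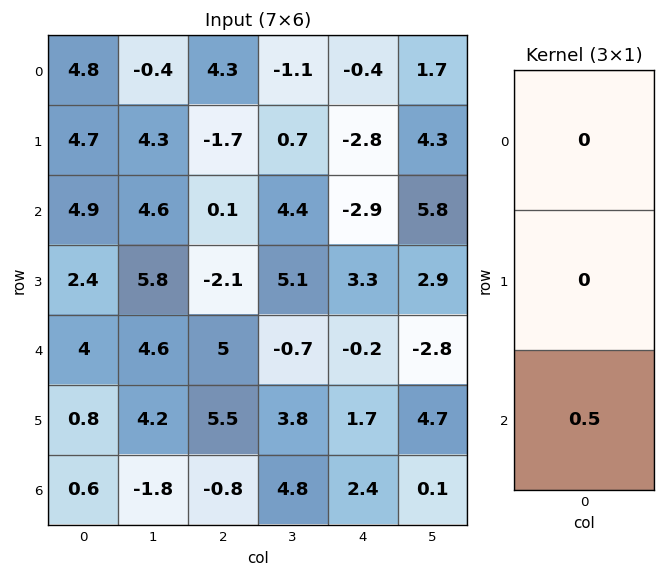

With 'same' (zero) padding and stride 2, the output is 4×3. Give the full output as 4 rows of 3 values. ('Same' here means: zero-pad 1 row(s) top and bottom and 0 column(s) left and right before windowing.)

2.35 -0.85 -1.4
1.2 -1.05 1.65
0.4 2.75 0.85
0 0 0

Output[0,0]: The receptive field on the zero-padded input at this output position is [0 / 4.8 / 4.7]. Elementwise product with the kernel and sum: 4.7·0.5.
Output[0,1]: The receptive field on the zero-padded input at this output position is [0 / 4.3 / -1.7]. Elementwise product with the kernel and sum: -1.7·0.5.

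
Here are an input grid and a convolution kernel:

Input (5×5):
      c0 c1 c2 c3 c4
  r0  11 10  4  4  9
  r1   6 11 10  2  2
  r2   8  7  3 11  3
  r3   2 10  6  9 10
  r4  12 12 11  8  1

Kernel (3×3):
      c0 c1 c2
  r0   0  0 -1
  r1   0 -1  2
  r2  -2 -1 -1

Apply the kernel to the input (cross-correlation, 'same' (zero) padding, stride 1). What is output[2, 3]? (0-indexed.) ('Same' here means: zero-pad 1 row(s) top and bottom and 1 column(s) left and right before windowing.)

The receptive field on the zero-padded input at this output position is [10 2 2 / 3 11 3 / 6 9 10]. Elementwise product with the kernel and sum: 2·-1 + 11·-1 + 3·2 + 6·-2 + 9·-1 + 10·-1.

-38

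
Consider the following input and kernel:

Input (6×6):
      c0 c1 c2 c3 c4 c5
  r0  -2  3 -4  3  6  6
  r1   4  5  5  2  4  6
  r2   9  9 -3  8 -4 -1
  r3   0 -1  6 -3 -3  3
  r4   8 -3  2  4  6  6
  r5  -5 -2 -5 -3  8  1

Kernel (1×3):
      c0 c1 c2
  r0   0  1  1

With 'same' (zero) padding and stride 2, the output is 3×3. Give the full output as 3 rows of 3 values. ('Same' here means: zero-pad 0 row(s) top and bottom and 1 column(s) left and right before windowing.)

1 -1 12
18 5 -5
5 6 12

Output[0,0]: The receptive field on the zero-padded input at this output position is [0 -2 3]. Elementwise product with the kernel and sum: -2·1 + 3·1.
Output[0,1]: The receptive field on the zero-padded input at this output position is [3 -4 3]. Elementwise product with the kernel and sum: -4·1 + 3·1.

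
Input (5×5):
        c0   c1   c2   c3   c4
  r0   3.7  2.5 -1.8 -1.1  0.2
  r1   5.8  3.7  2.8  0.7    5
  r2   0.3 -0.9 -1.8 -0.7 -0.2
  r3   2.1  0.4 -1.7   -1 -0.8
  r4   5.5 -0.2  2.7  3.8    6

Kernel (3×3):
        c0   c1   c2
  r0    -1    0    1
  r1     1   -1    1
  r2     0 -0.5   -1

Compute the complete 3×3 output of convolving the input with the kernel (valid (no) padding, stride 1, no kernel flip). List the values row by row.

Output[0,0]: The receptive field on the input at this output position is [3.7 2.5 -1.8 / 5.8 3.7 2.8 / 0.3 -0.9 -1.8]. Elementwise product with the kernel and sum: 3.7·-1 + -1.8·1 + 5.8·1 + 3.7·-1 + 2.8·1 + -0.9·-0.5 + -1.8·-1.

1.65 -0.4 9.65
-2.1 -0.95 2.2
-4.7 -3.85 -7.8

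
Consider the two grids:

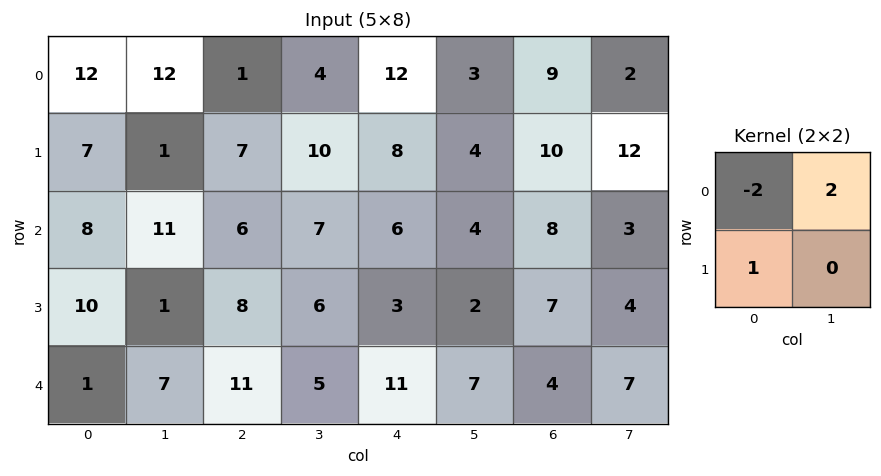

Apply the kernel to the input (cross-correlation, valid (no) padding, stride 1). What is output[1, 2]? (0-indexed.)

The receptive field on the input at this output position is [7 10 / 6 7]. Elementwise product with the kernel and sum: 7·-2 + 10·2 + 6·1.

12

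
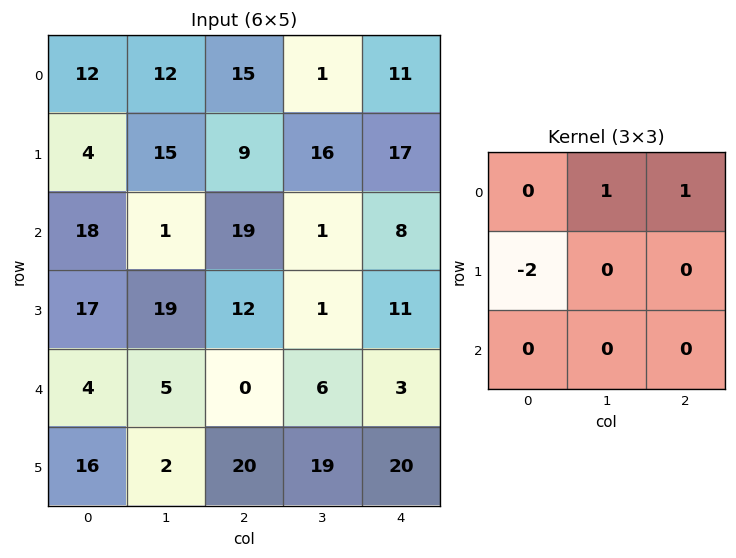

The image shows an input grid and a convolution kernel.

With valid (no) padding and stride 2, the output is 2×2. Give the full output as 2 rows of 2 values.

19 -6
-14 -15

Output[0,0]: The receptive field on the input at this output position is [12 12 15 / 4 15 9 / 18 1 19]. Elementwise product with the kernel and sum: 12·1 + 15·1 + 4·-2.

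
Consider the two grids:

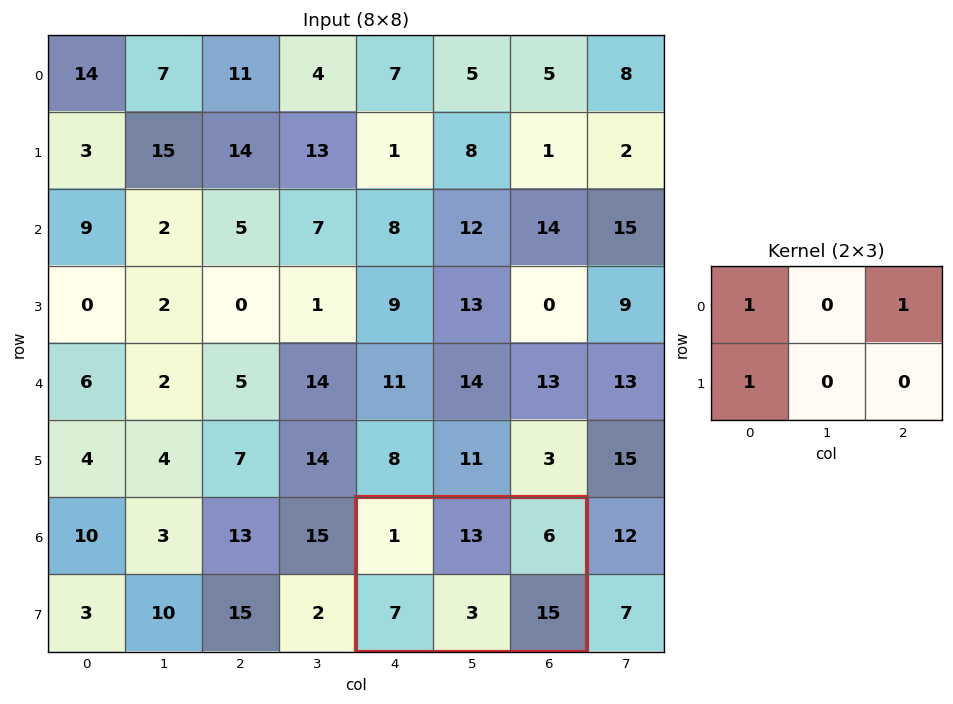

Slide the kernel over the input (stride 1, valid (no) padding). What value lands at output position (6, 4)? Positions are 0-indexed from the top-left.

14

The receptive field on the input at this output position is [1 13 6 / 7 3 15]. Elementwise product with the kernel and sum: 1·1 + 6·1 + 7·1.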